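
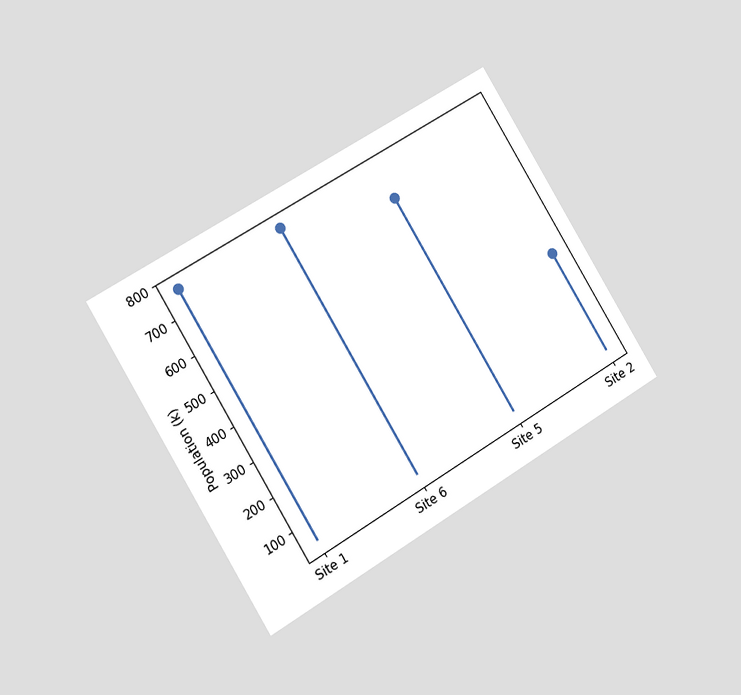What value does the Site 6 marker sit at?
765k

The chart is tilted about 31° counter-clockwise and viewed slightly from the left. The Site 6 marker sits at 765k.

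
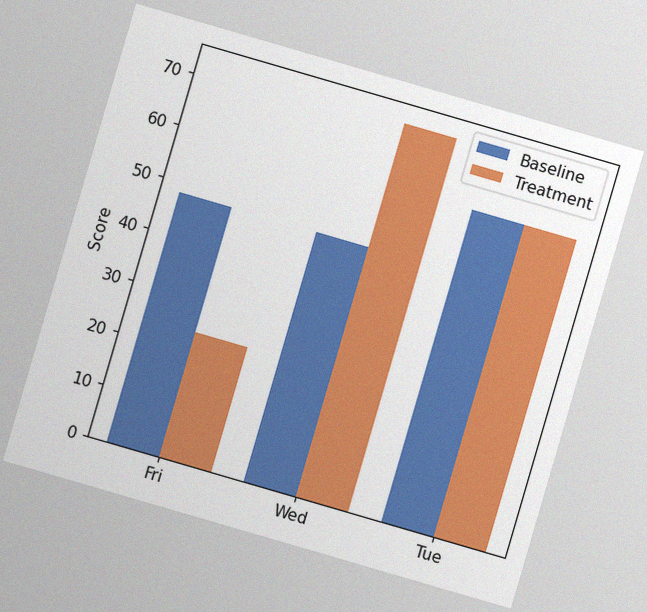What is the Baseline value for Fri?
48

The chart is tilted about 16° clockwise, with some photo noise. The Baseline bar at Fri reaches 48 on the y-axis.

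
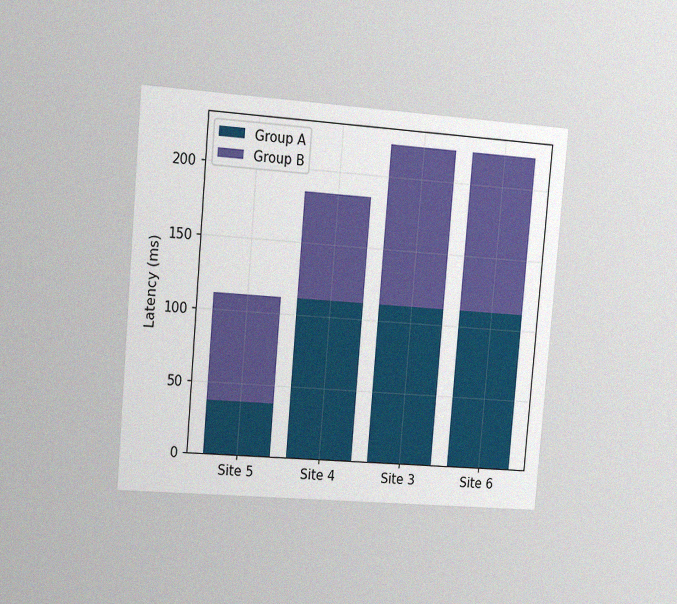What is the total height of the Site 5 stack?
The chart is tilted about 5° clockwise and viewed slightly from the left, with some photo noise. The Site 5 stack's top reaches 111ms on the y-axis.

111ms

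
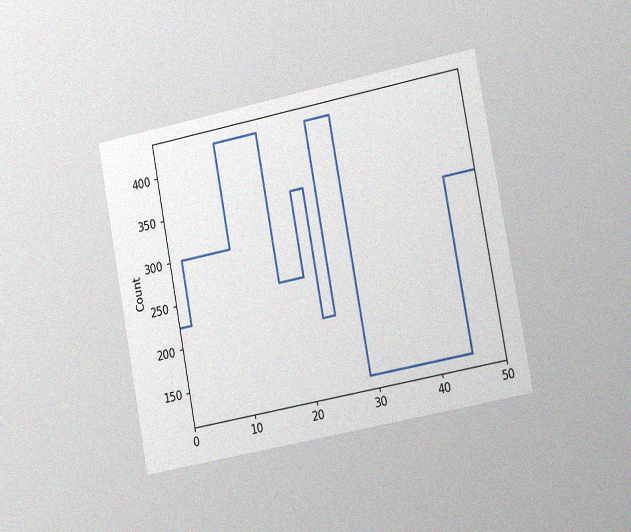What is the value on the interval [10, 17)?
425

The chart is tilted about 11° counter-clockwise and viewed slightly from the right, with some photo noise. On [10, 17) the step sits at 425.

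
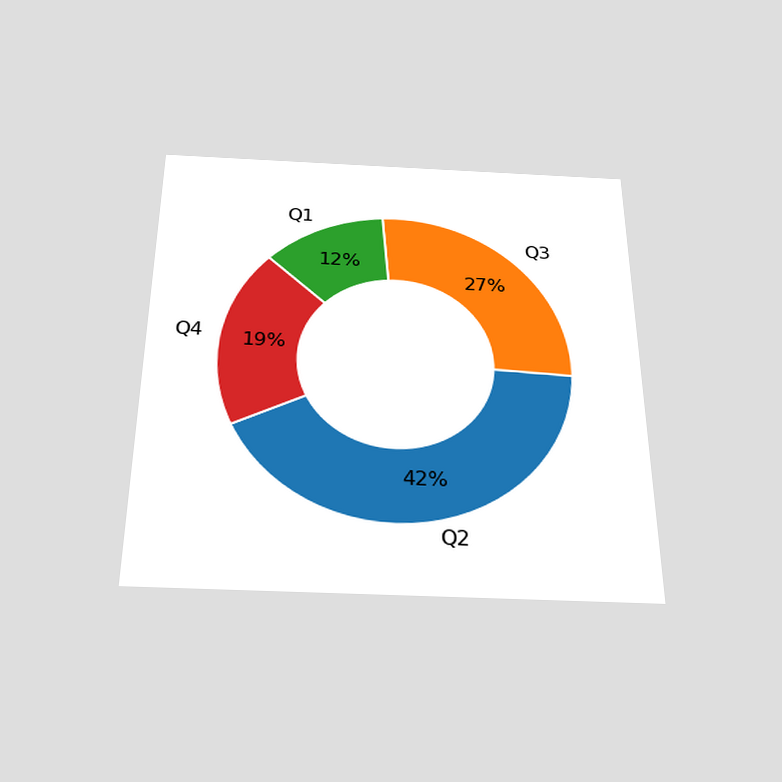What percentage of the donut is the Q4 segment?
The chart is viewed slightly from below. The Q4 segment takes up 19% of the ring.

19%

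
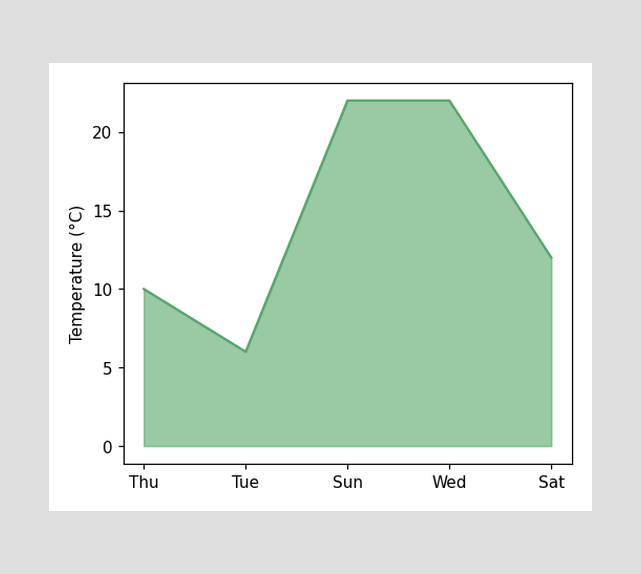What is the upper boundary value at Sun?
At Sun the upper boundary is at 22°C.

22°C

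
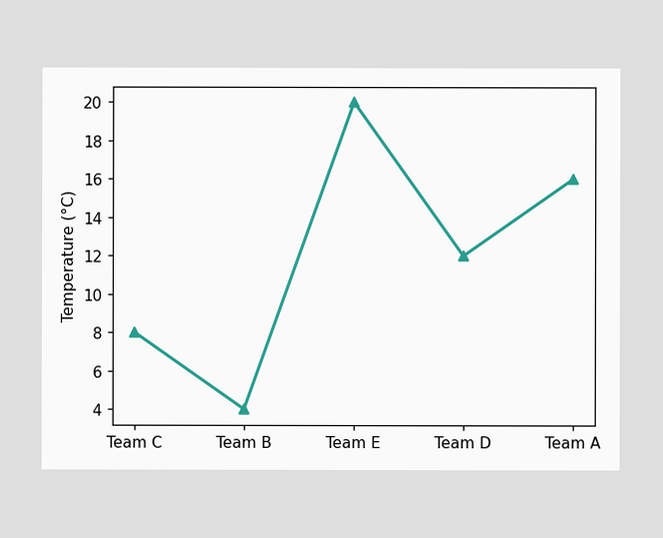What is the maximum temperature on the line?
20°C

The highest point is at Team E, and reading across to the y-axis gives 20°C.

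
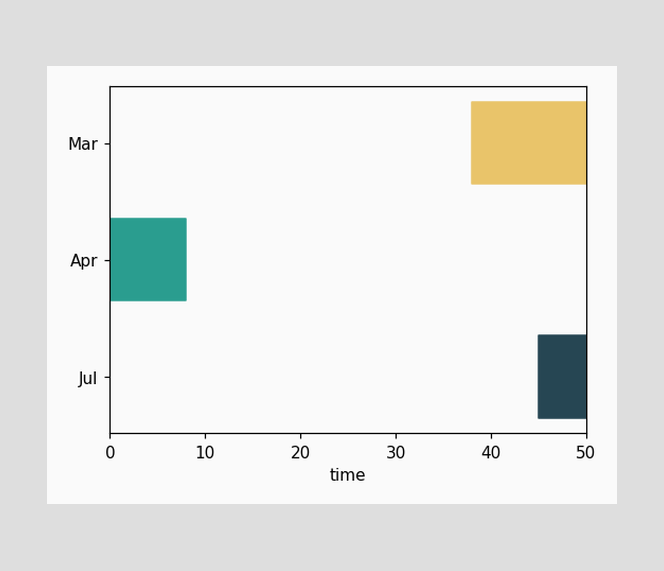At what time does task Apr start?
0

The Apr bar begins at t=0.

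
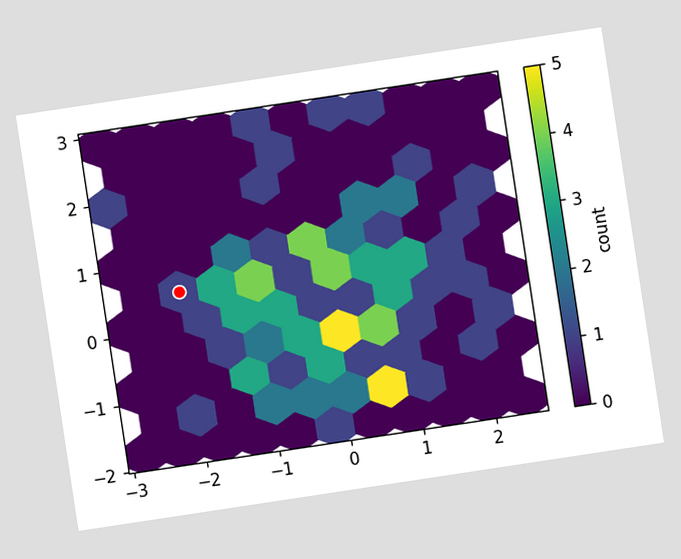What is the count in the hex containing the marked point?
The chart is tilted about 9° counter-clockwise. The marked hex reads 1 on the colorbar.

1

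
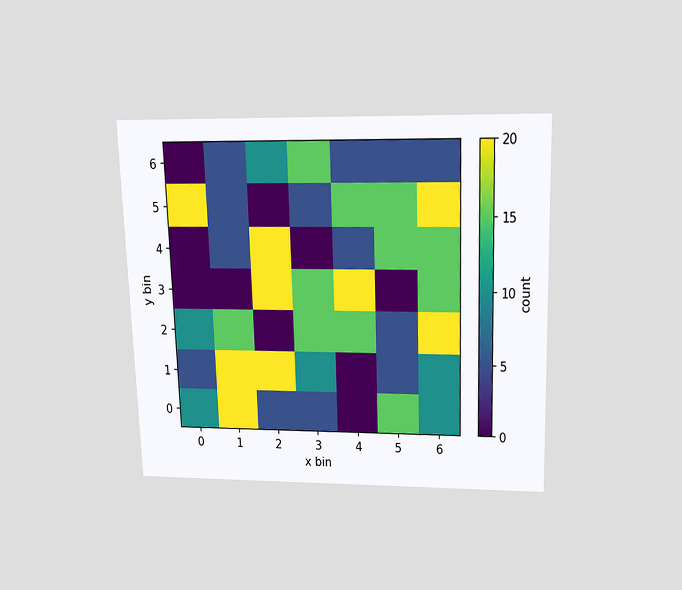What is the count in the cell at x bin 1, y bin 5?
5

The chart is viewed slightly from above. Matching the cell (1, 5) against the colorbar gives 5.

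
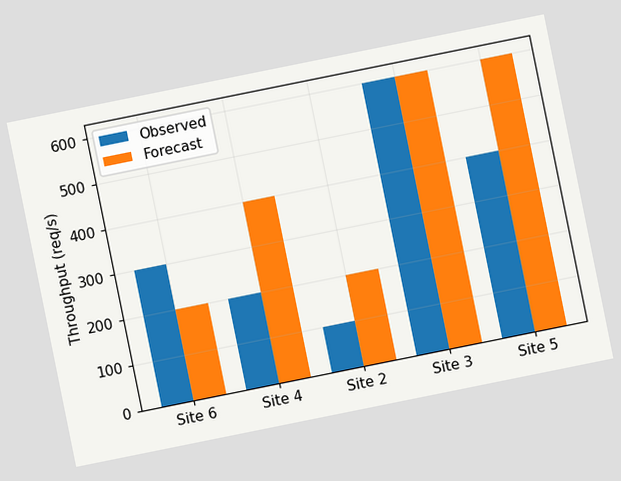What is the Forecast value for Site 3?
600req/s

The chart is tilted about 11° counter-clockwise. The Forecast bar at Site 3 reaches 600req/s on the y-axis.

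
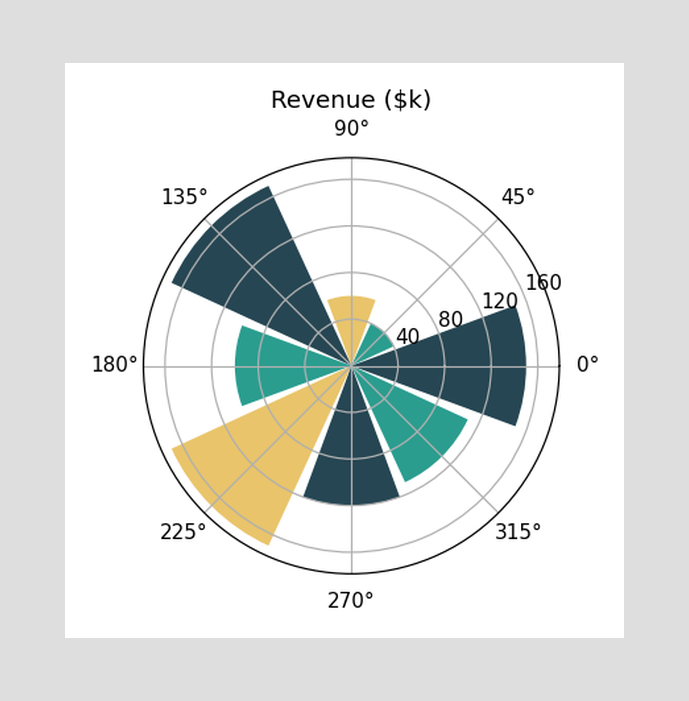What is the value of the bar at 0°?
$150k

The bar at 0° reaches $150k on the radial axis.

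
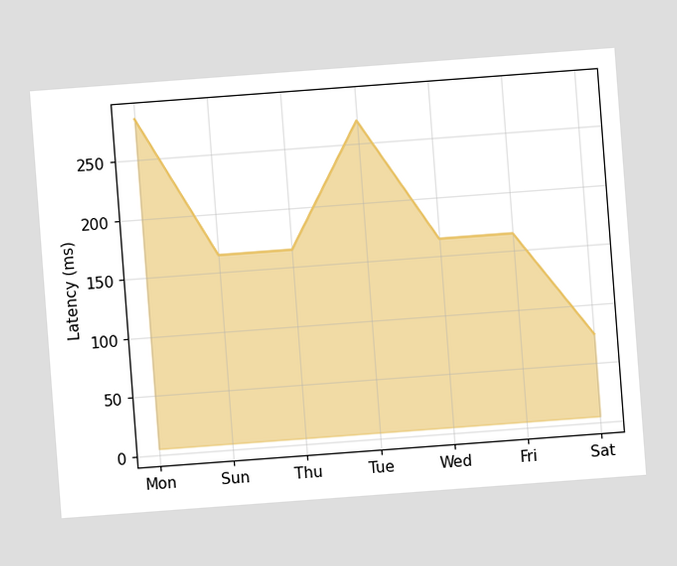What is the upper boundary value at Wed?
The chart is tilted about 4° counter-clockwise. At Wed the upper boundary is at 165ms.

165ms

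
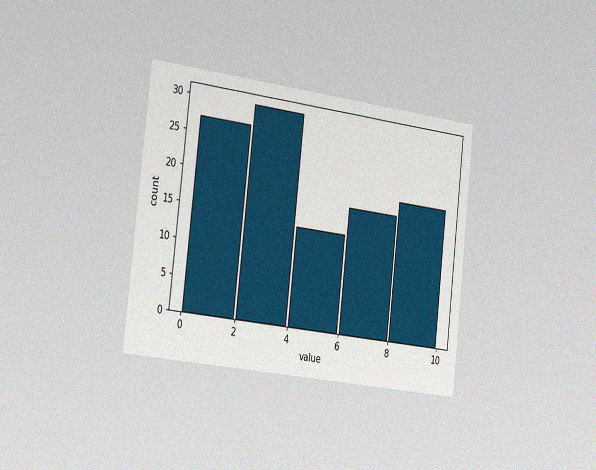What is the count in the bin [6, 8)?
The chart is tilted about 7° clockwise and viewed slightly from the left, with some photo noise. The [6, 8) bin has height 18.

18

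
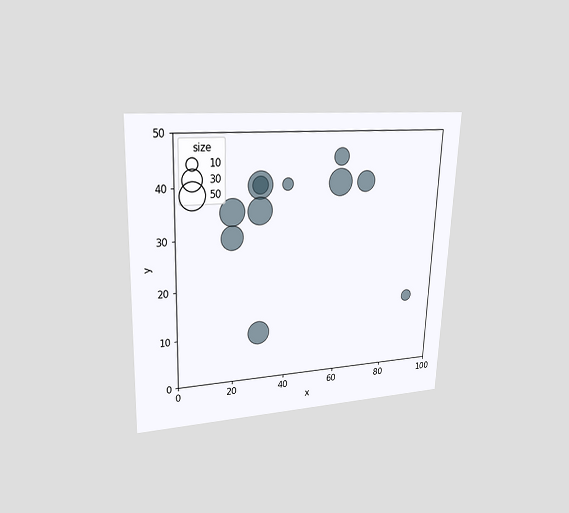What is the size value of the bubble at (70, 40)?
30

The chart is tilted about 2° clockwise and viewed at a slight angle. Matching the bubble at (70, 40) against the size legend gives 30.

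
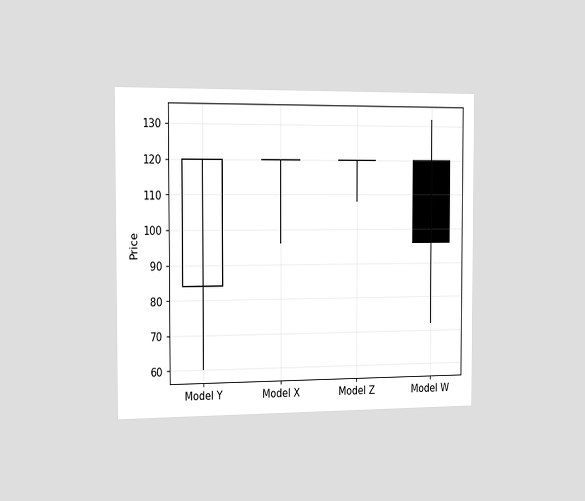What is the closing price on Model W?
The chart is viewed slightly from the left. The Model W candle closes at 96.

96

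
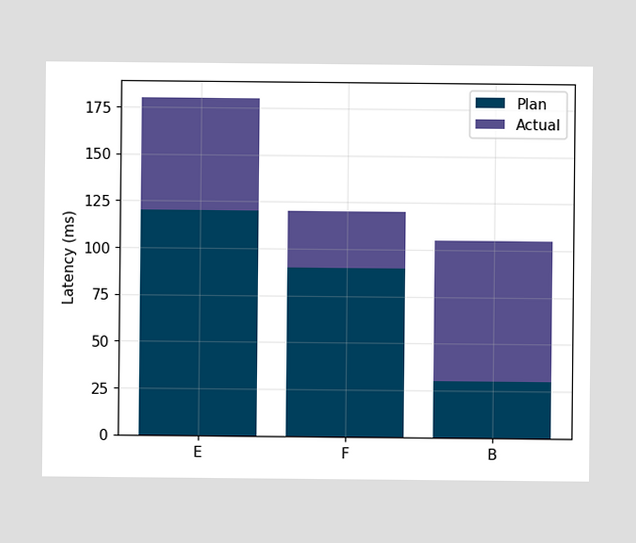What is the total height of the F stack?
The F stack's top reaches 120ms on the y-axis.

120ms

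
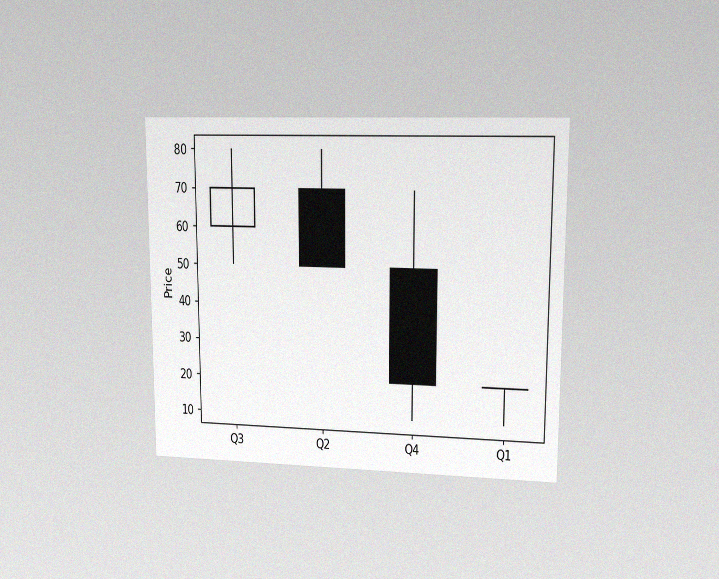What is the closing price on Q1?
The chart is viewed at a slight angle, with some photo noise. The Q1 candle closes at 20.

20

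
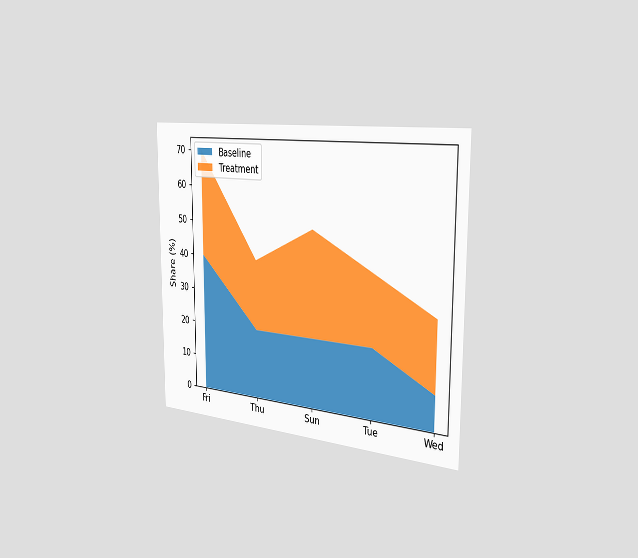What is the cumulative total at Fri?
70%

The chart is viewed slightly from the right. The stacked total at Fri reaches 70%.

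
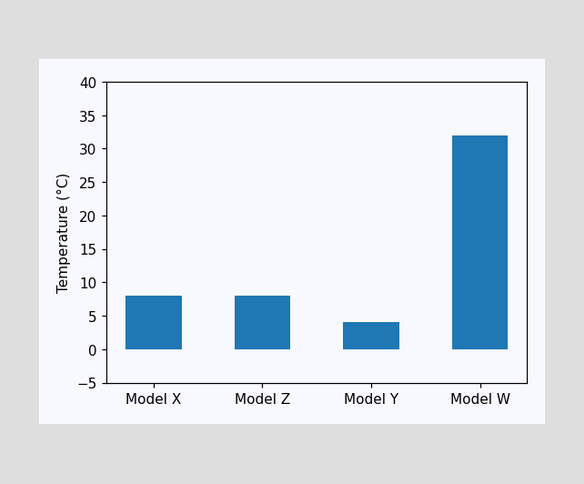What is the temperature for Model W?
Reading along the chart's y-axis, the Model W bar reaches 32°C.

32°C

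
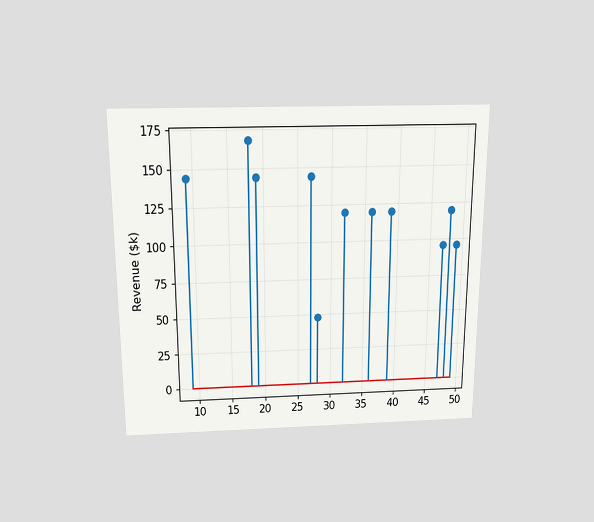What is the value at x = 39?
The chart is viewed slightly from above. The stem at x=39 reaches $120k.

$120k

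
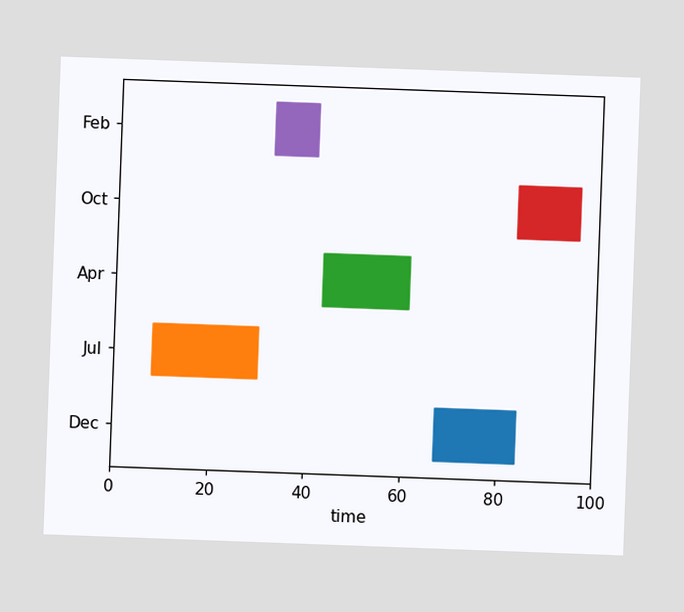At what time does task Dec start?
67

The chart is tilted about 2° clockwise. The Dec bar begins at t=67.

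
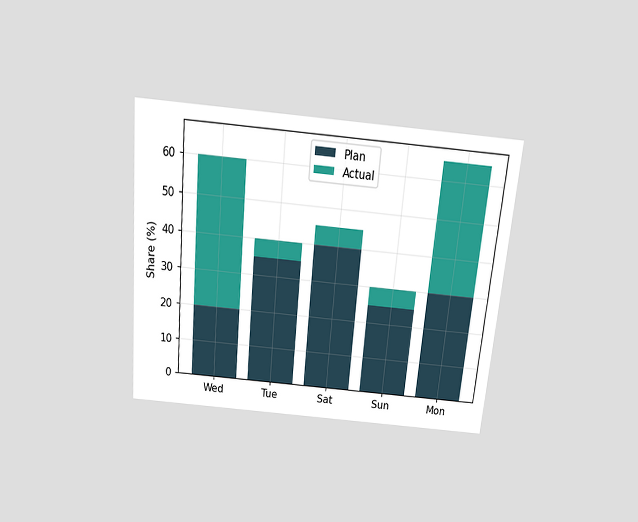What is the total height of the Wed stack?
The chart is tilted about 5° clockwise and viewed slightly from above. The Wed stack's top reaches 60% on the y-axis.

60%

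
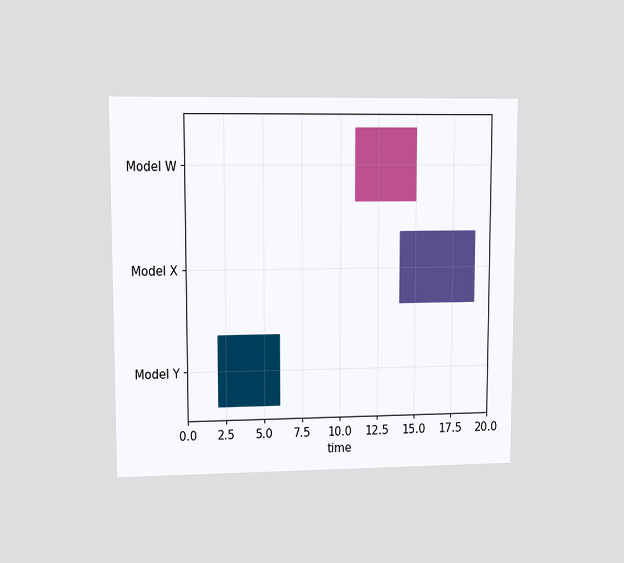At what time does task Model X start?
The chart is viewed at a slight angle. The Model X bar begins at t=14.

14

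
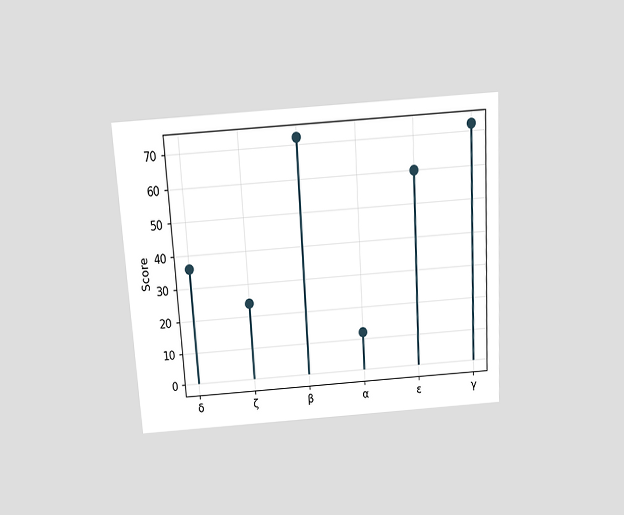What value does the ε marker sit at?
The chart is tilted about 3° counter-clockwise and viewed slightly from above. The ε marker sits at 60.

60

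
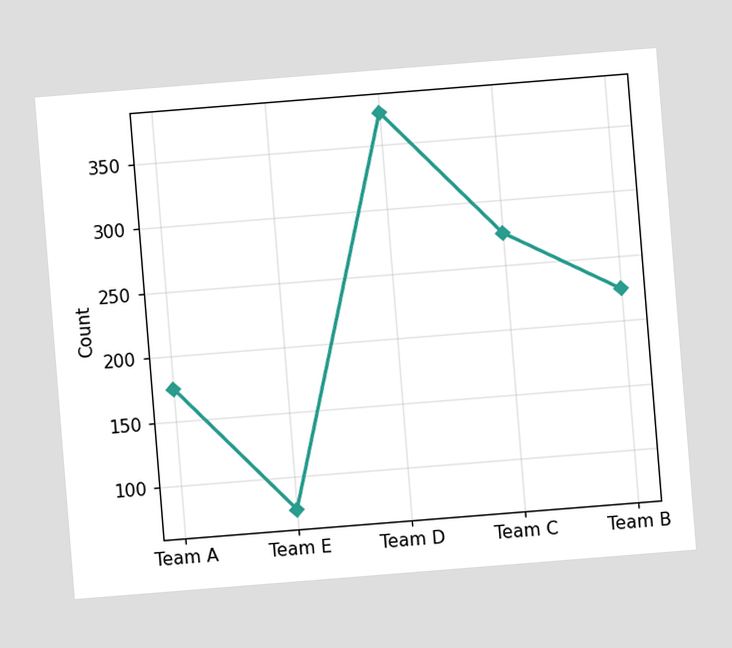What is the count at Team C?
The chart is tilted about 5° counter-clockwise. At Team C, the line is at 275.

275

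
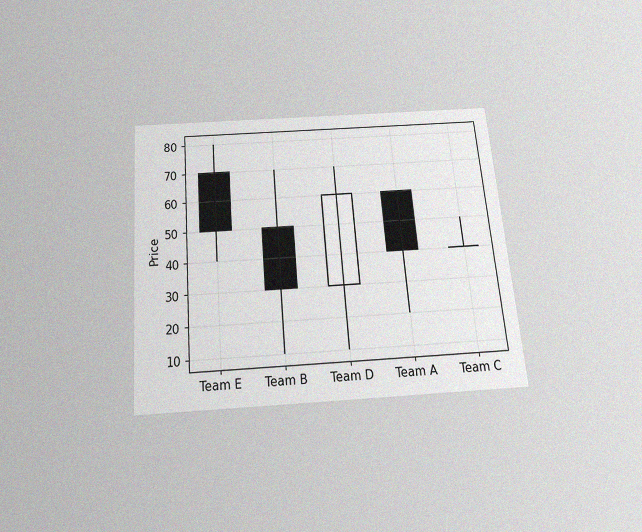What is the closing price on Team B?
30

The chart is tilted about 5° counter-clockwise and viewed slightly from below, with some photo noise. The Team B candle closes at 30.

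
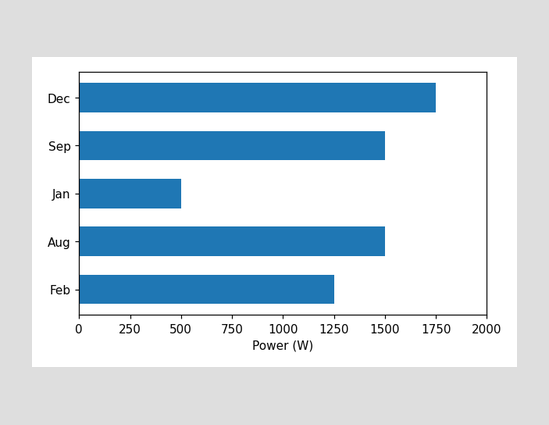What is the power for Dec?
1750W

Reading along the chart's x-axis, the Dec bar reaches 1750W.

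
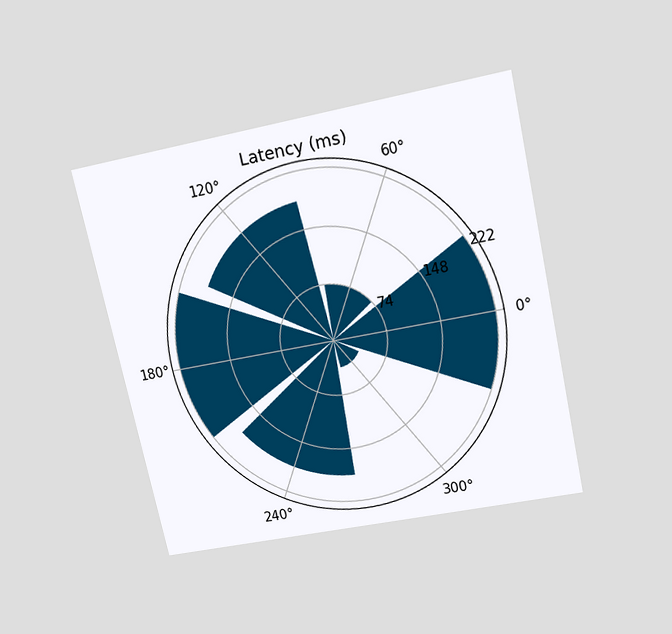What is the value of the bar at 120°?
185ms

The chart is tilted about 13° counter-clockwise and viewed slightly from above. The bar at 120° reaches 185ms on the radial axis.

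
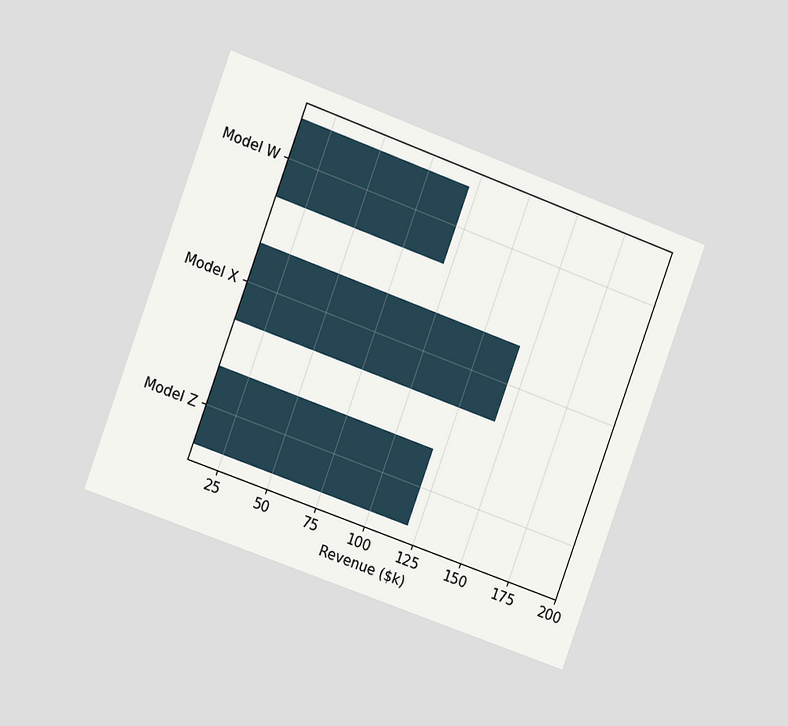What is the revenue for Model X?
$144k

The chart is tilted about 20° clockwise and viewed at a slight angle. Reading along the chart's x-axis, the Model X bar reaches $144k.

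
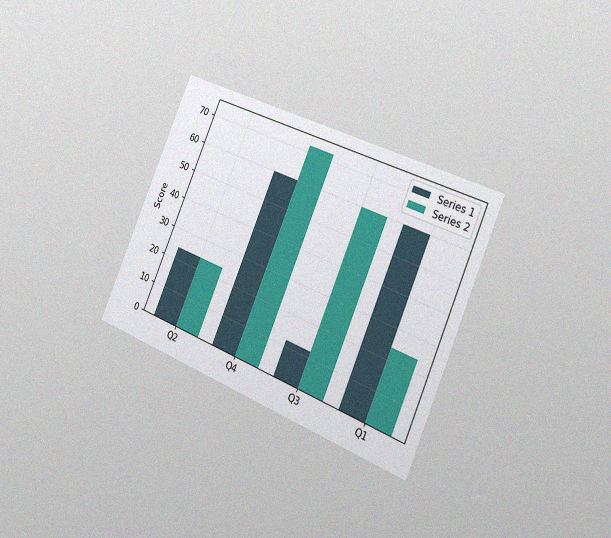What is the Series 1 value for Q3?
12

The chart is tilted about 23° clockwise and viewed slightly from the right, with some photo noise. The Series 1 bar at Q3 reaches 12 on the y-axis.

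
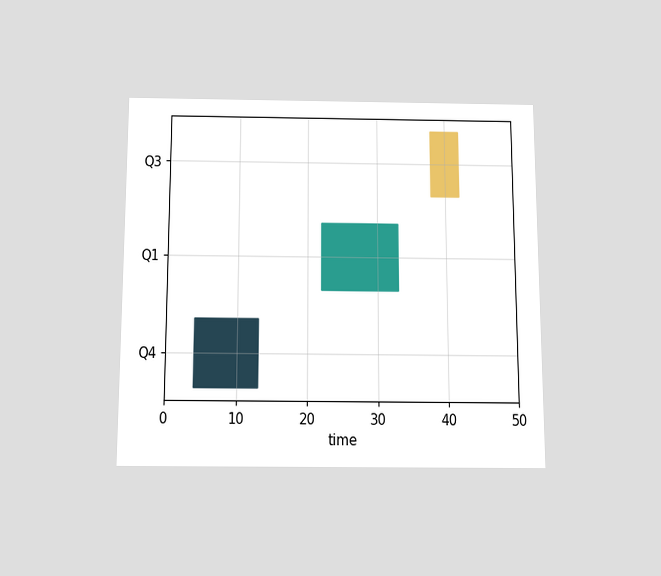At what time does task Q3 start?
The chart is viewed slightly from below. The Q3 bar begins at t=38.

38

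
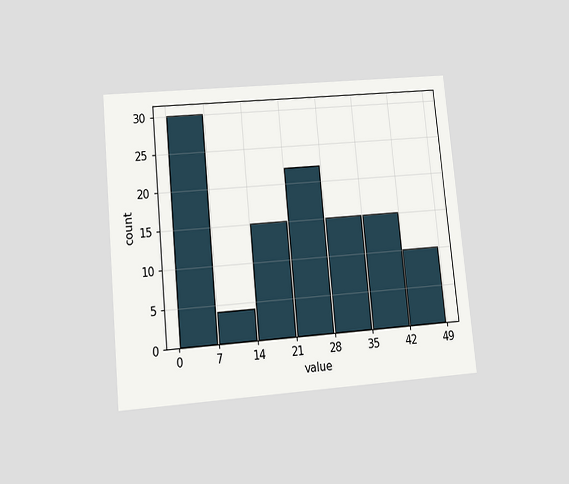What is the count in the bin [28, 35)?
The chart is tilted about 5° counter-clockwise and viewed slightly from below. The [28, 35) bin has height 15.

15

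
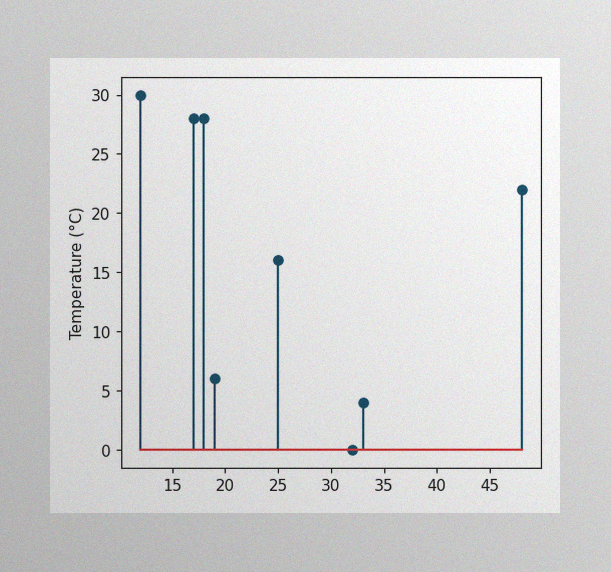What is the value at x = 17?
28°C

The image has some photo noise and uneven lighting. The stem at x=17 reaches 28°C.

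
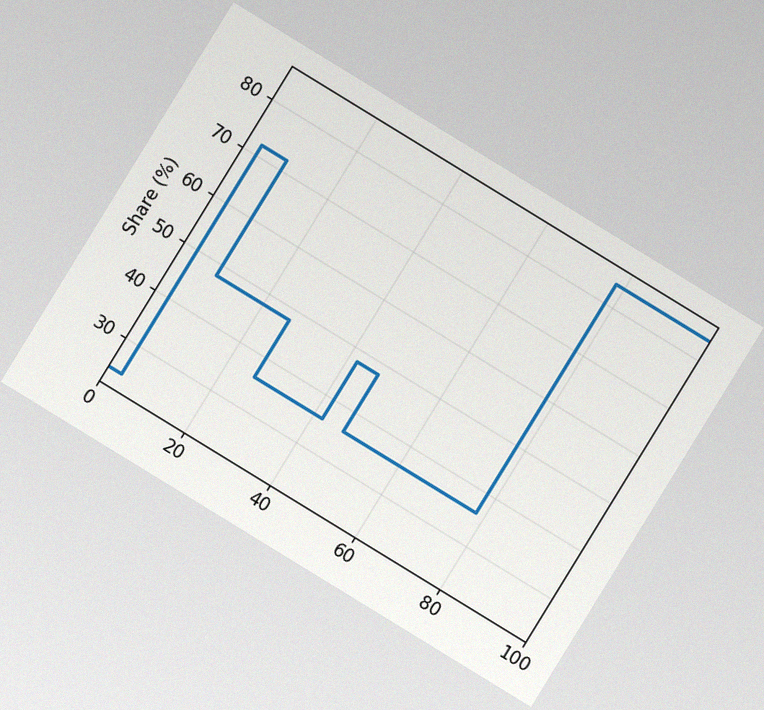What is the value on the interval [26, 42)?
36%

The chart is tilted about 32° clockwise, with some photo noise. On [26, 42) the step sits at 36%.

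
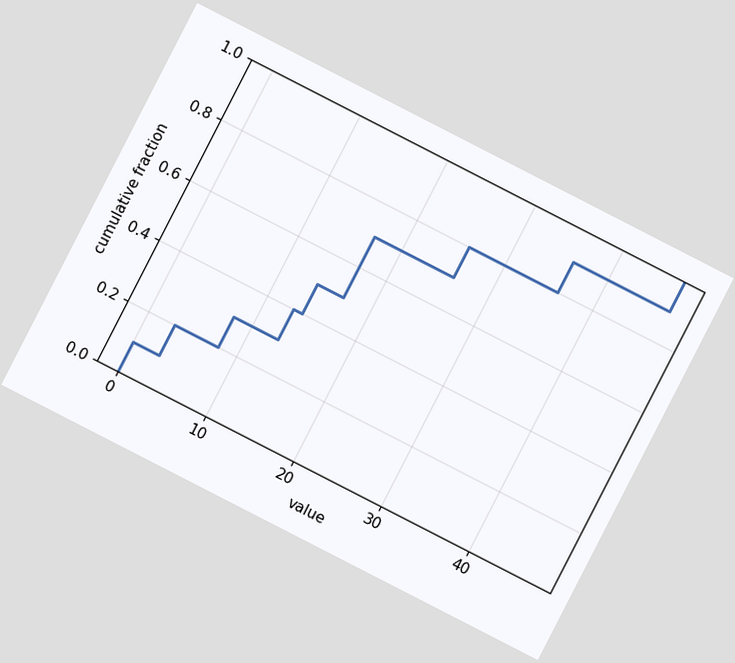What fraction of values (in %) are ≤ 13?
40%

The chart is tilted about 27° clockwise. At x=13 the ECDF step is at 40%.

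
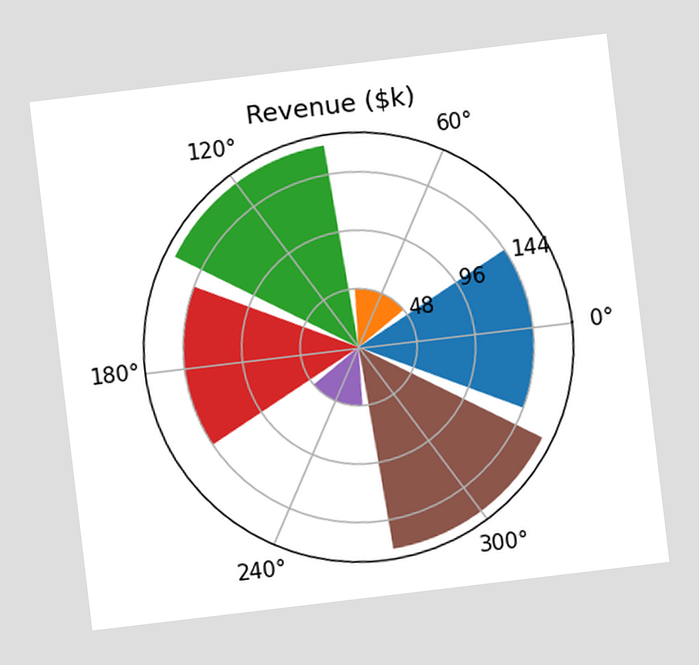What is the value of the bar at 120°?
$168k

The chart is tilted about 7° counter-clockwise. The bar at 120° reaches $168k on the radial axis.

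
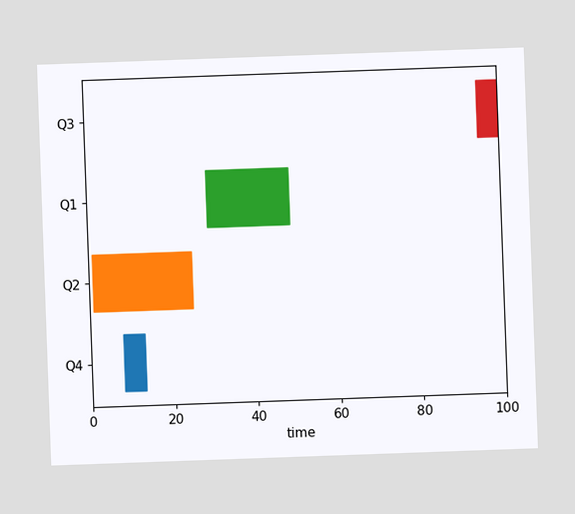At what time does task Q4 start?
8

The chart is tilted about 2° counter-clockwise. The Q4 bar begins at t=8.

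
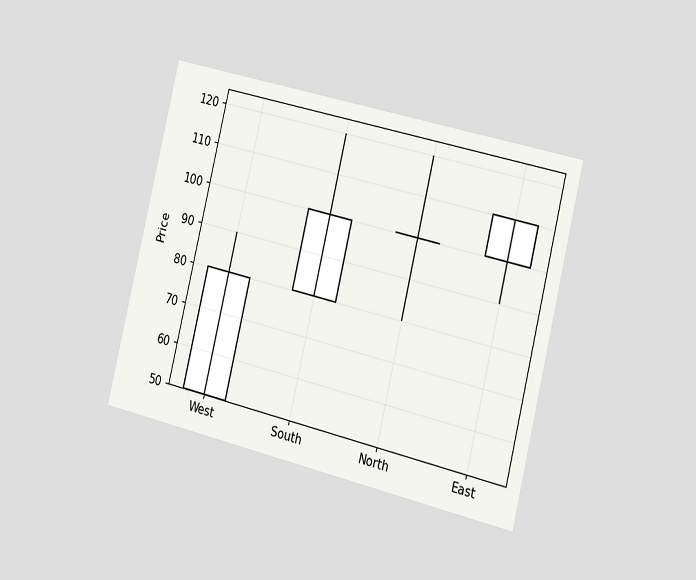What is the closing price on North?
100

The chart is tilted about 14° clockwise and viewed slightly from the right. The North candle closes at 100.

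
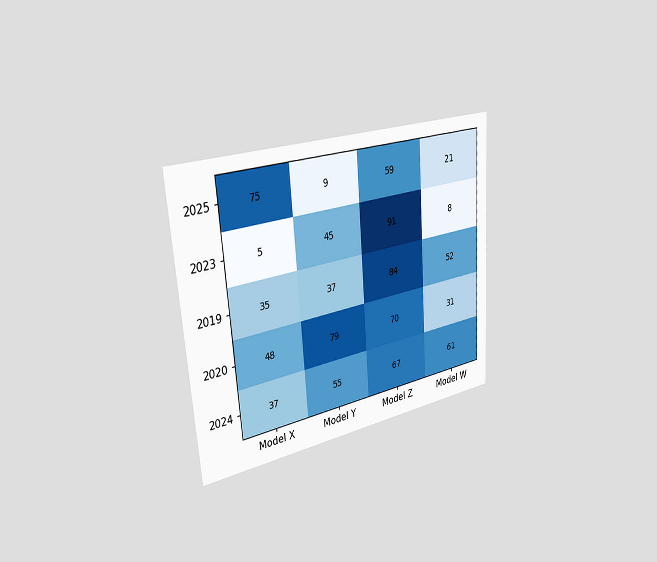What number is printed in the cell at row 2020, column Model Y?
The chart is tilted about 4° counter-clockwise and viewed slightly from the left. The (2020, Model Y) cell reads 79.

79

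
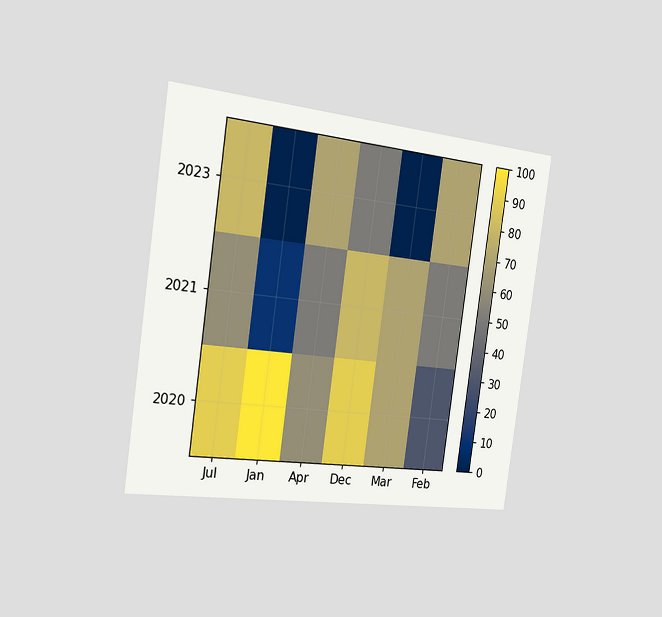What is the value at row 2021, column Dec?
80

The chart is tilted about 8° clockwise and viewed slightly from the left. Matching cell (2021, Dec) against the colorbar gives 80.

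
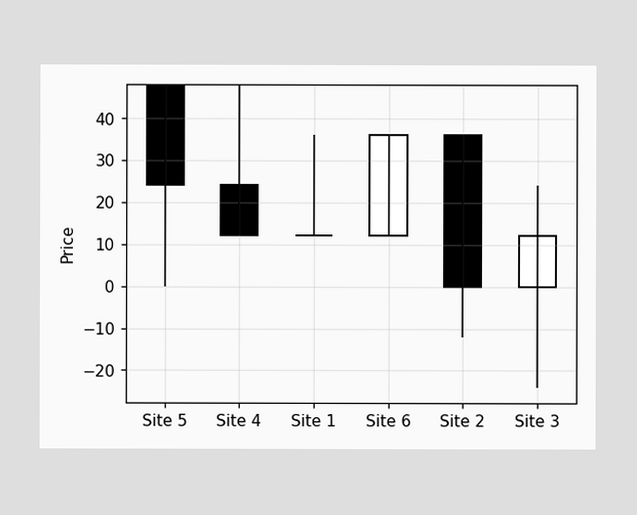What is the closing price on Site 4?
The Site 4 candle closes at 12.

12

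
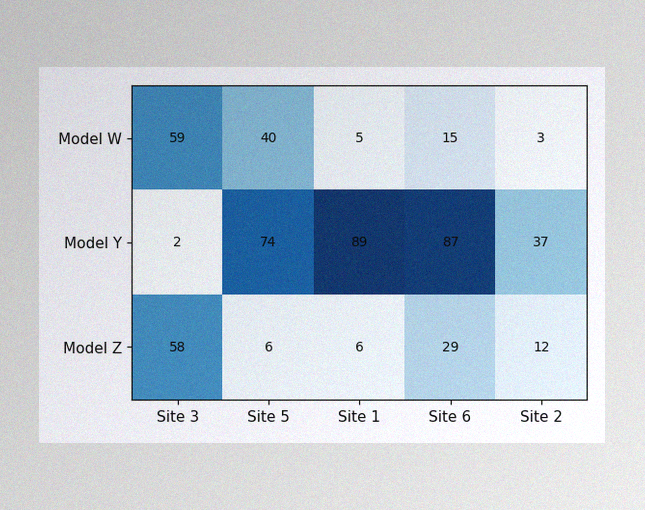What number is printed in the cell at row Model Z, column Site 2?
12

The image has some photo noise and uneven lighting. The (Model Z, Site 2) cell reads 12.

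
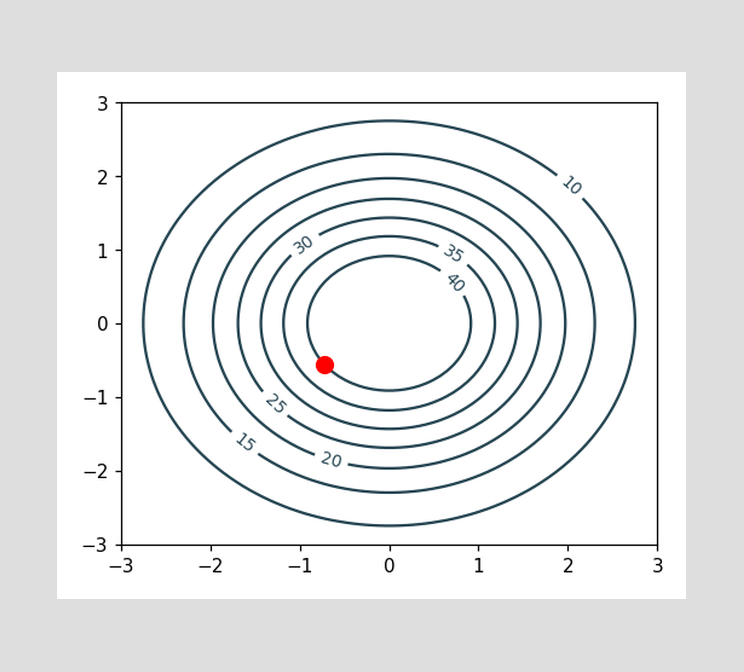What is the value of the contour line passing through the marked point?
The marked point sits on the contour labelled 40.

40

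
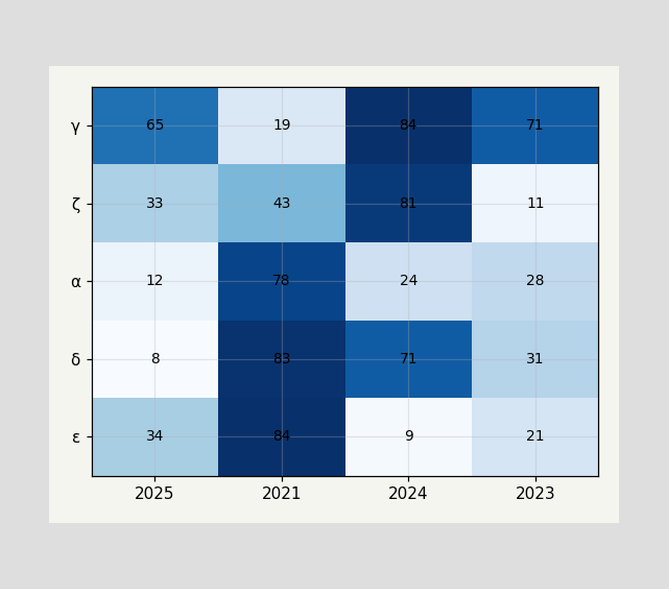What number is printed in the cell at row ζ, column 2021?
The (ζ, 2021) cell reads 43.

43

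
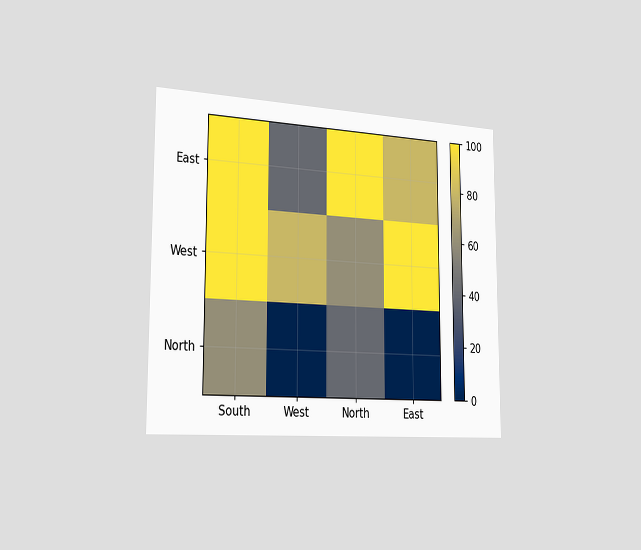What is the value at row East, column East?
The chart is viewed slightly from the left. Matching cell (East, East) against the colorbar gives 80.

80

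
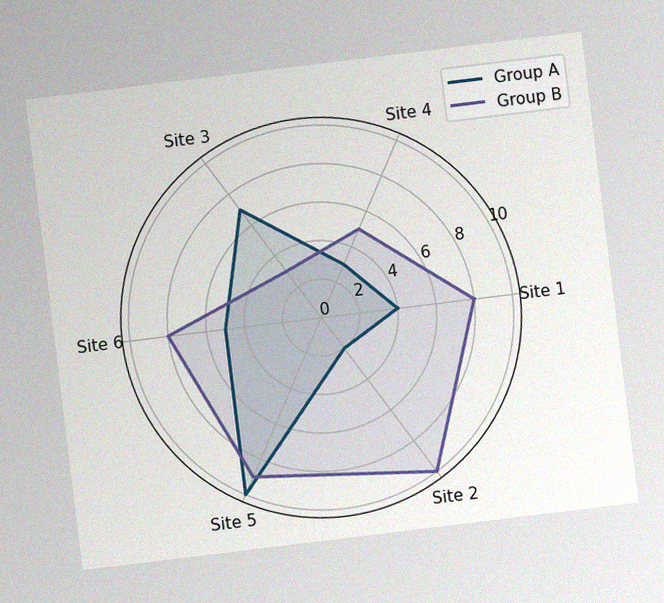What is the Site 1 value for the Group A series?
4

The chart is tilted about 7° counter-clockwise, with some photo noise. On the Site 1 axis, Group A reaches 4.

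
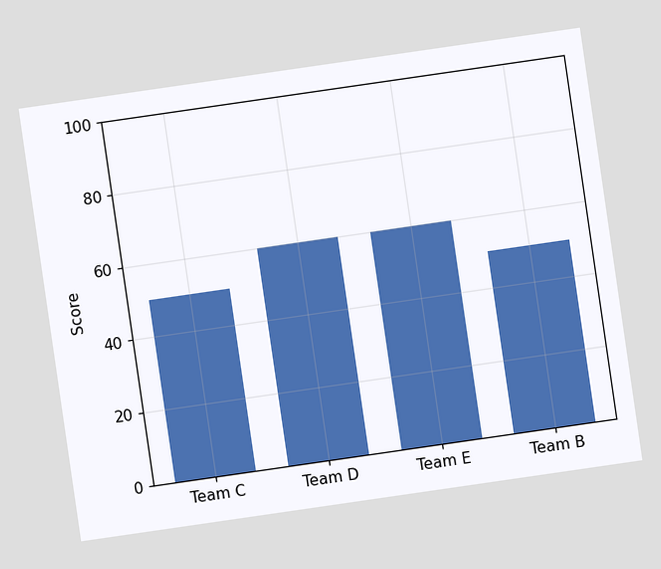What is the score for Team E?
The chart is tilted about 8° counter-clockwise. Reading along the chart's y-axis, the Team E bar reaches 60.

60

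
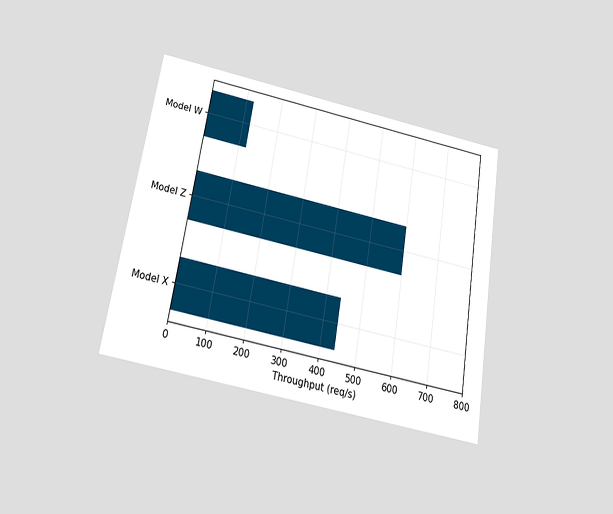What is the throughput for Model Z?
600req/s

The chart is tilted about 9° clockwise and viewed slightly from below. Reading along the chart's x-axis, the Model Z bar reaches 600req/s.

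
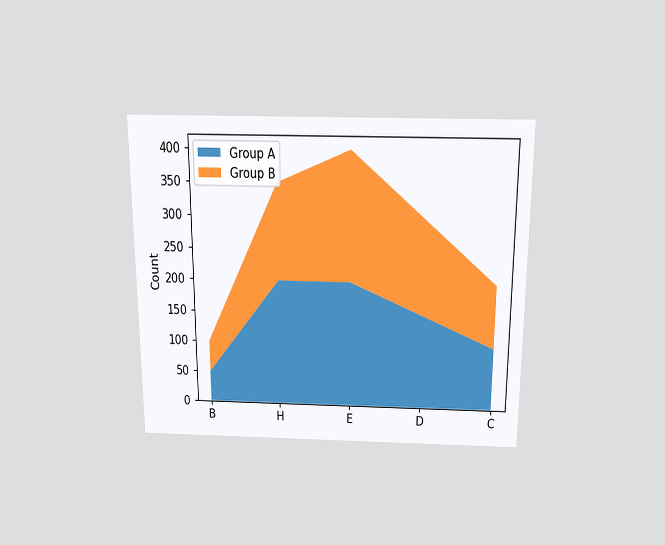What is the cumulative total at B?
The chart is viewed slightly from above. The stacked total at B reaches 100.

100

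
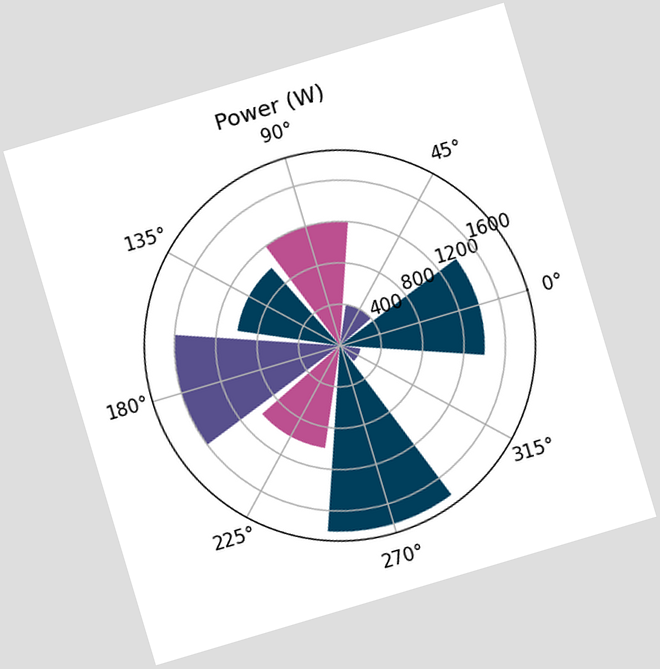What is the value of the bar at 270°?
The chart is tilted about 17° counter-clockwise. The bar at 270° reaches 1800W on the radial axis.

1800W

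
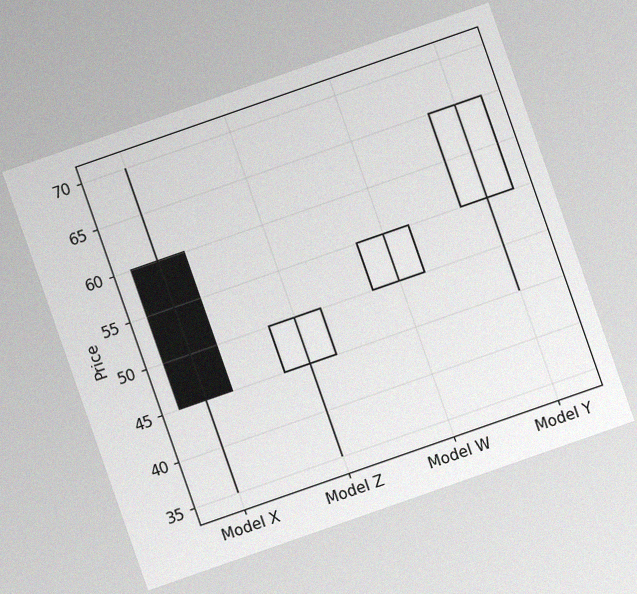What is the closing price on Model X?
The chart is tilted about 19° counter-clockwise, with some photo noise. The Model X candle closes at 45.

45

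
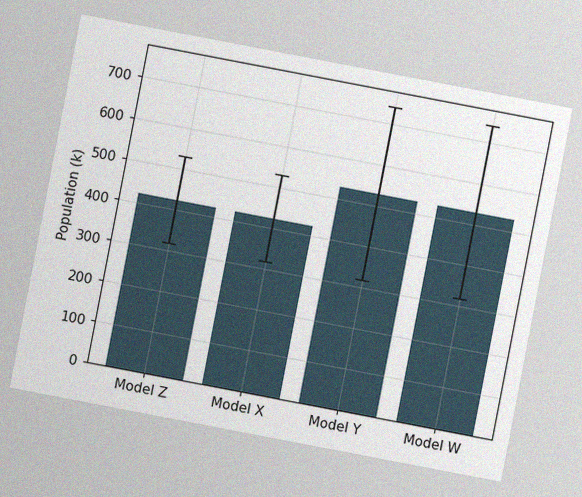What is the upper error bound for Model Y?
742k

The chart is tilted about 11° clockwise, with some photo noise. The Model Y bar's upper whisker reaches 742k.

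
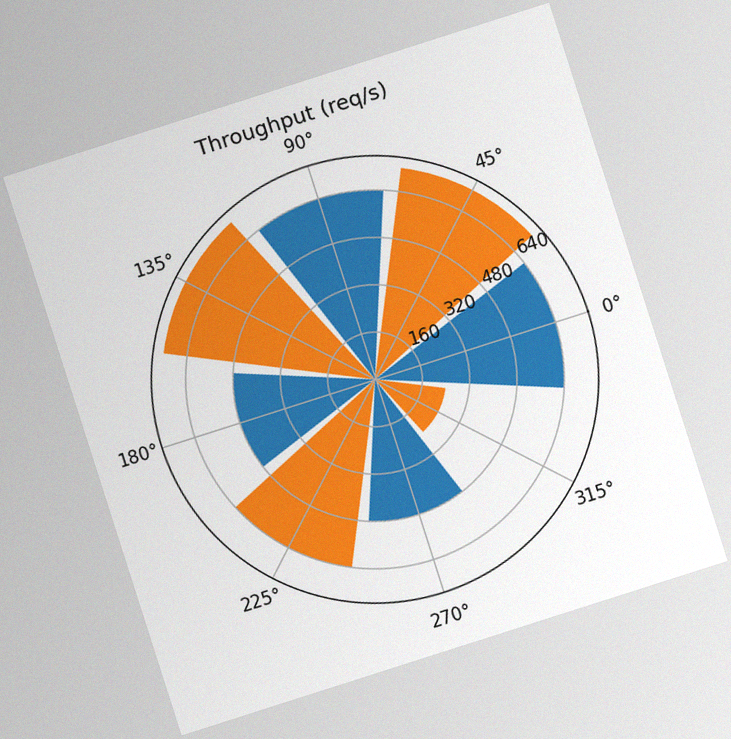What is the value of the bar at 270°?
The chart is tilted about 18° counter-clockwise, with some photo noise. The bar at 270° reaches 480req/s on the radial axis.

480req/s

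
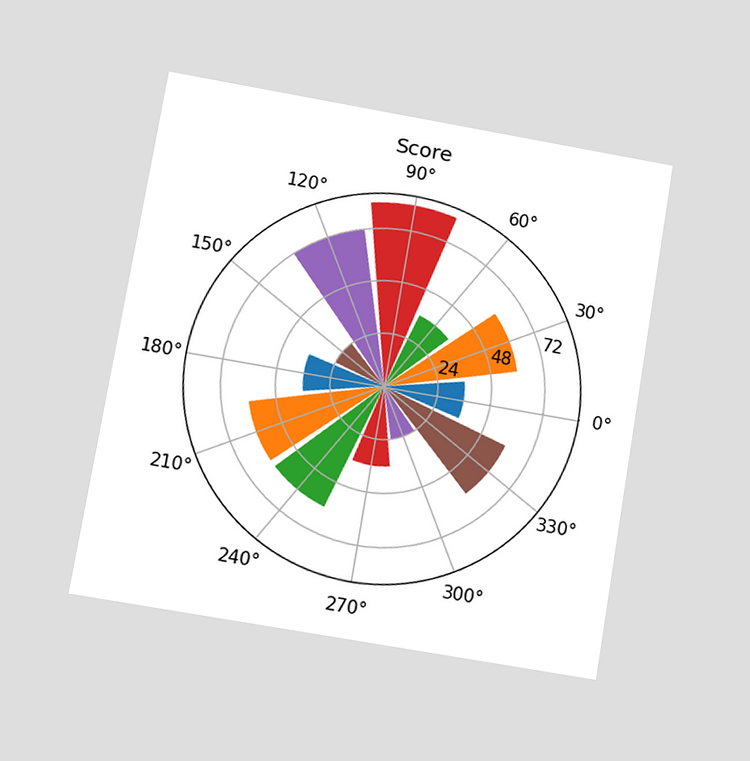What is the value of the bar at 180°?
The chart is tilted about 10° clockwise and viewed at a slight angle. The bar at 180° reaches 36 on the radial axis.

36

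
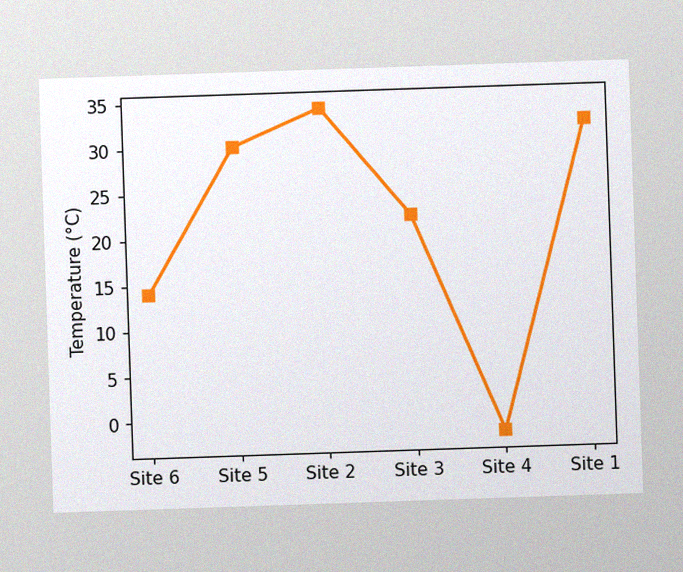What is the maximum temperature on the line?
34°C

The image has some photo noise and uneven lighting. The highest point is at Site 2, and reading across to the y-axis gives 34°C.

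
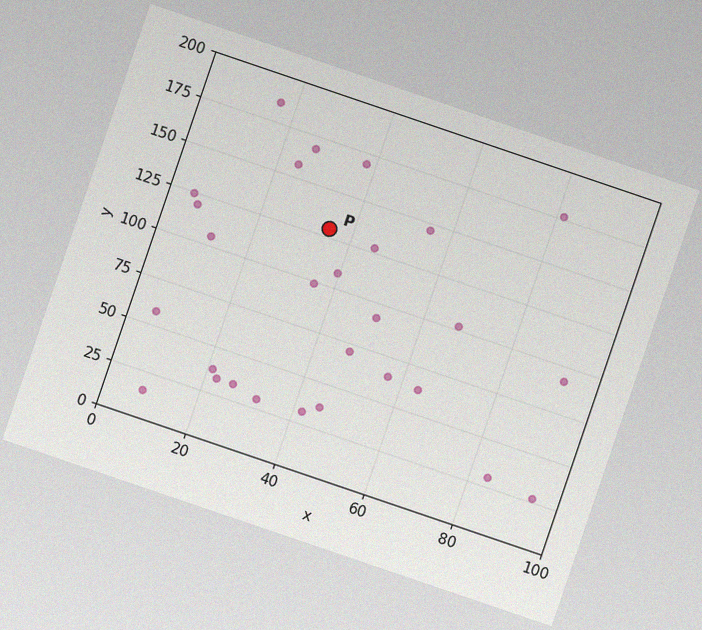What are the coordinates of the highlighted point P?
(35, 130)

The chart is tilted about 19° clockwise, with some photo noise. Following the gridlines from P to each axis, P sits at (35, 130).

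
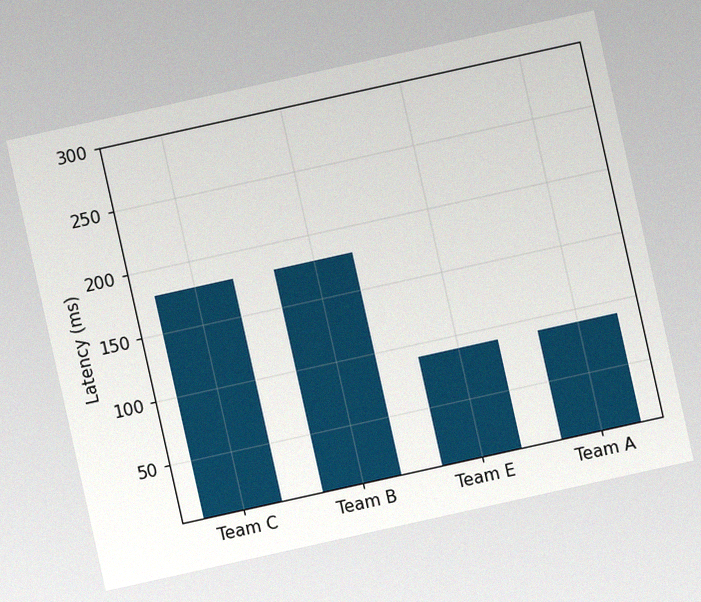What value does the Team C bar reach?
The chart is tilted about 13° counter-clockwise, with some photo noise. Reading along the chart's y-axis, the Team C bar reaches 180ms.

180ms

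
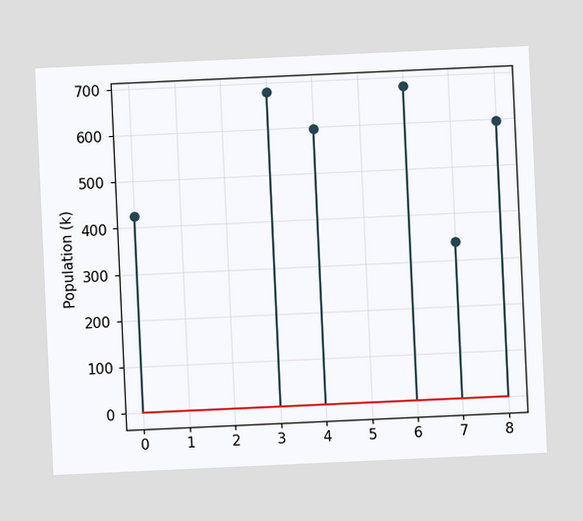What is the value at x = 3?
The chart is tilted about 3° counter-clockwise. The stem at x=3 reaches 680k.

680k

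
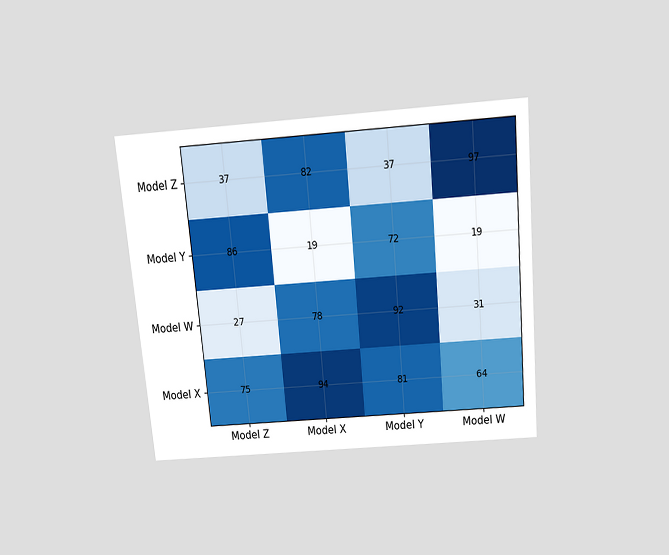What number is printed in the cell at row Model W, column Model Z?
27

The chart is tilted about 5° counter-clockwise and viewed slightly from above. The (Model W, Model Z) cell reads 27.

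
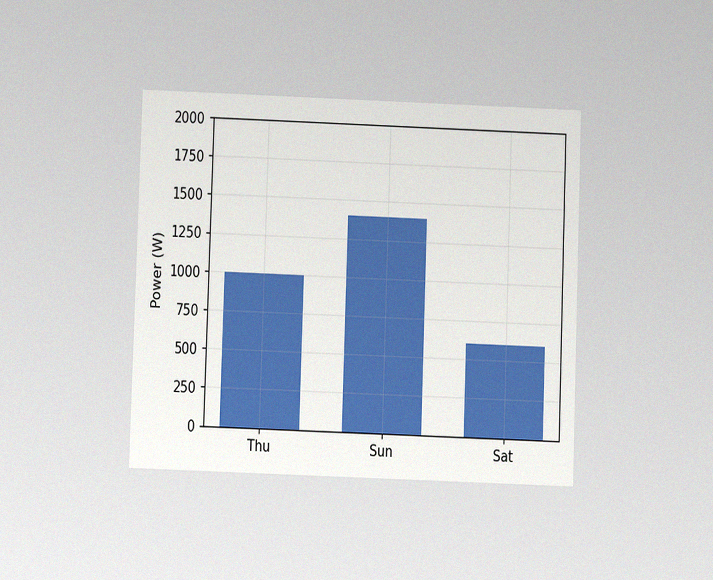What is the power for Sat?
600W

The chart is tilted about 2° clockwise and viewed at a slight angle, with some photo noise. Reading along the chart's y-axis, the Sat bar reaches 600W.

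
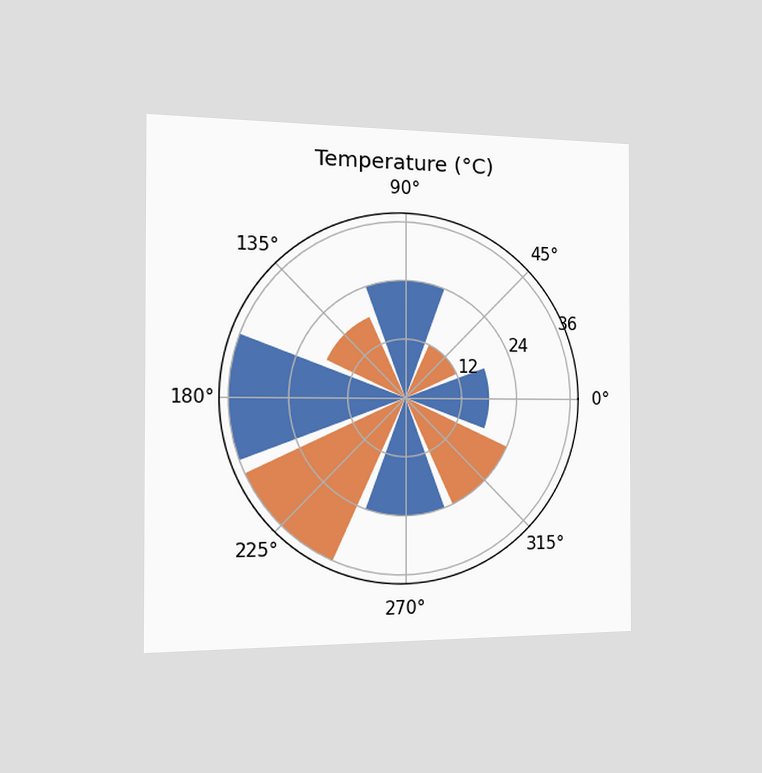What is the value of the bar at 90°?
24°C

The chart is viewed slightly from the left. The bar at 90° reaches 24°C on the radial axis.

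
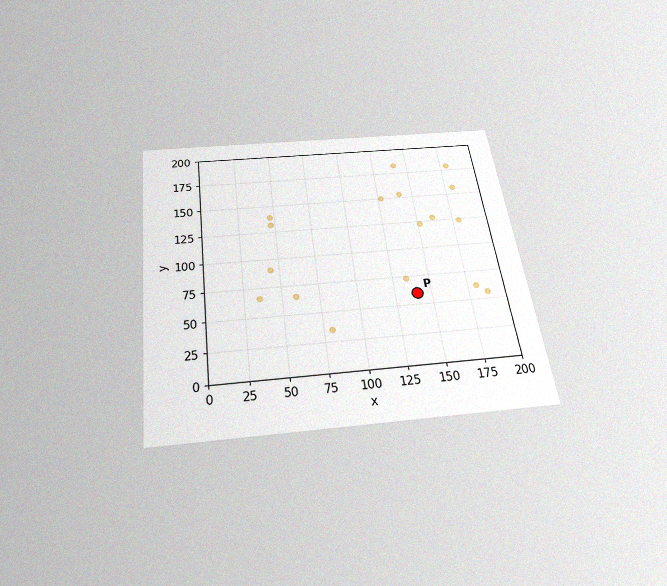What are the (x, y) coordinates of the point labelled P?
(140, 60)

The chart is tilted about 8° counter-clockwise and viewed slightly from below, with some photo noise. Following the gridlines from P to each axis, P sits at (140, 60).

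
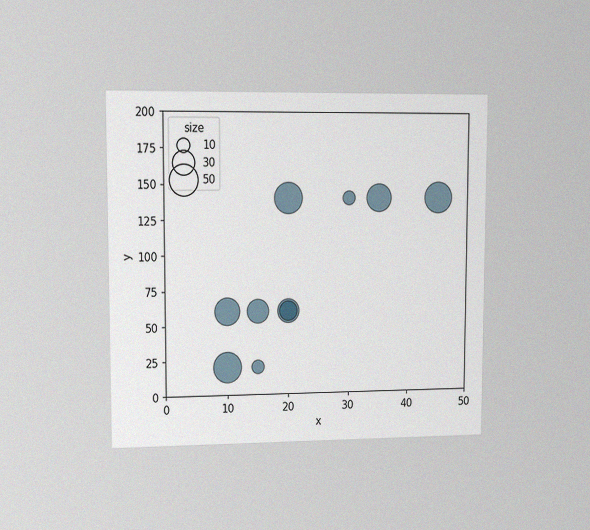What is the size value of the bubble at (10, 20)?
The chart is viewed at a slight angle, with some photo noise. Matching the bubble at (10, 20) against the size legend gives 50.

50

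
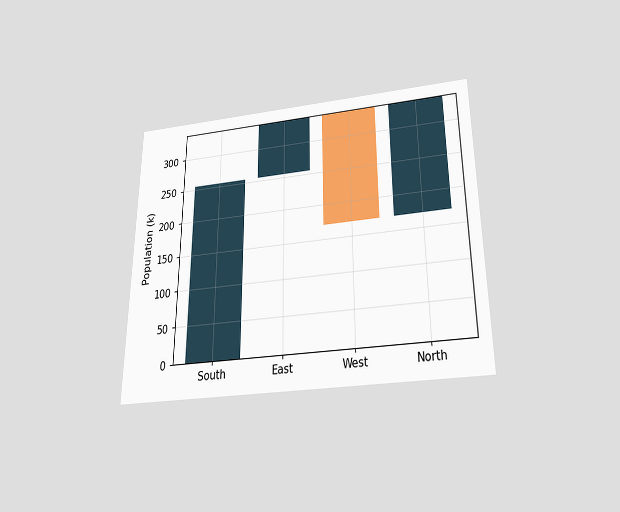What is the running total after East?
The chart is viewed slightly from below. After East the running total reaches 340k.

340k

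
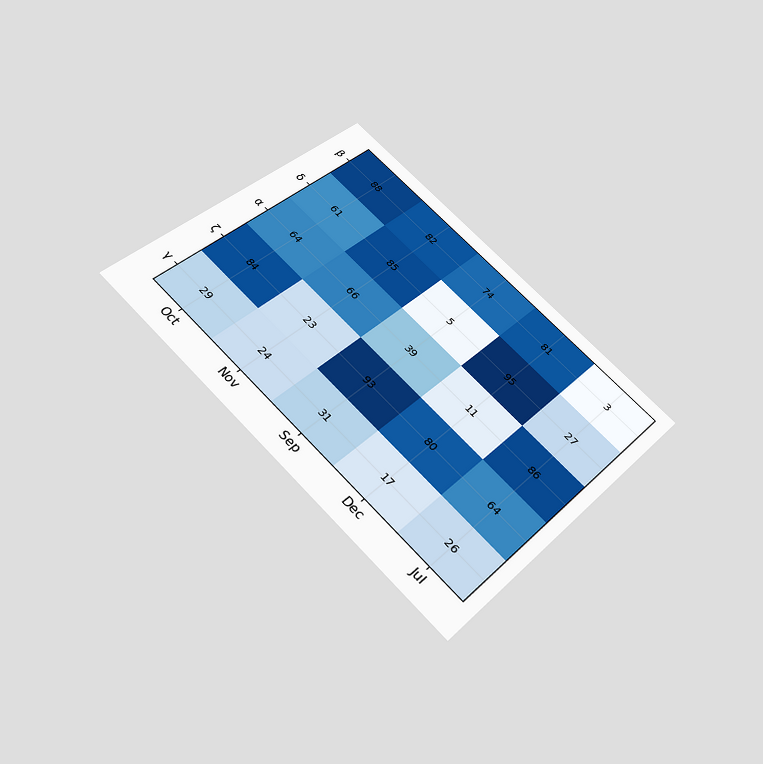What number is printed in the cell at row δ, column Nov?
The chart is tilted about 44° clockwise and viewed slightly from below. The (δ, Nov) cell reads 85.

85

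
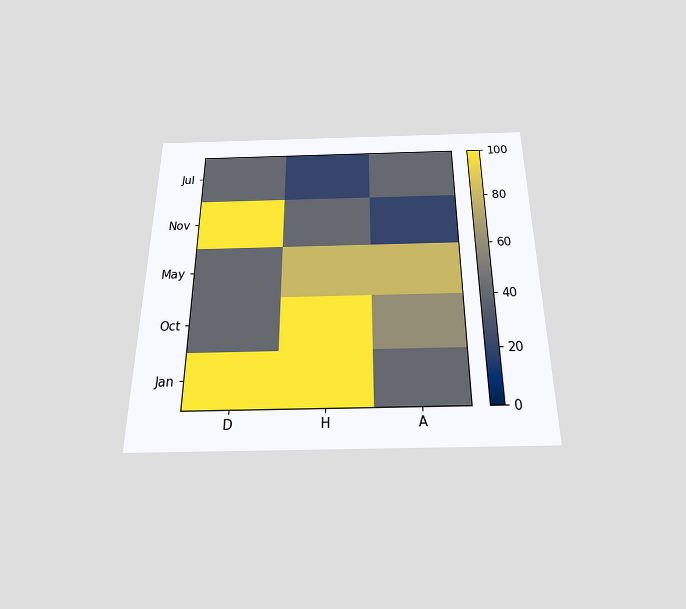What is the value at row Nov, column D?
The chart is viewed slightly from below. Matching cell (Nov, D) against the colorbar gives 100.

100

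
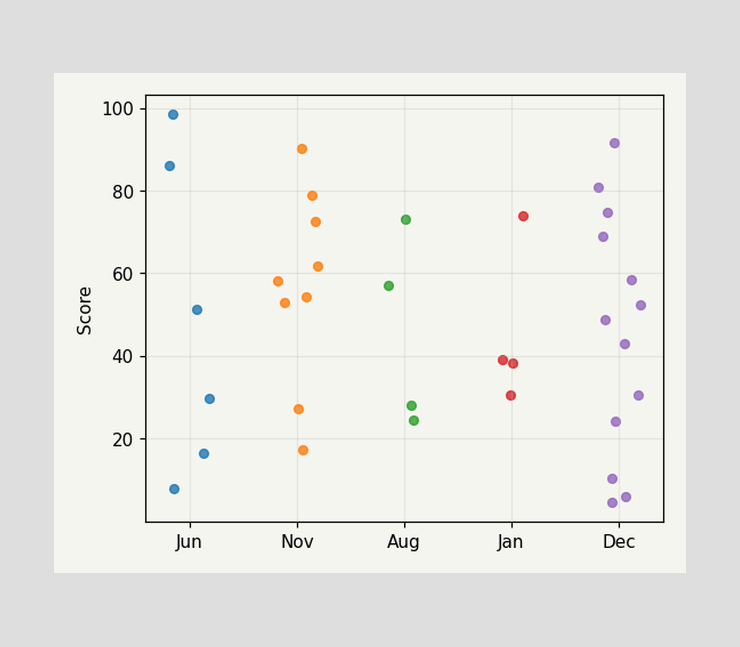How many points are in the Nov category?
9

Counting the markers in the Nov column gives 9.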